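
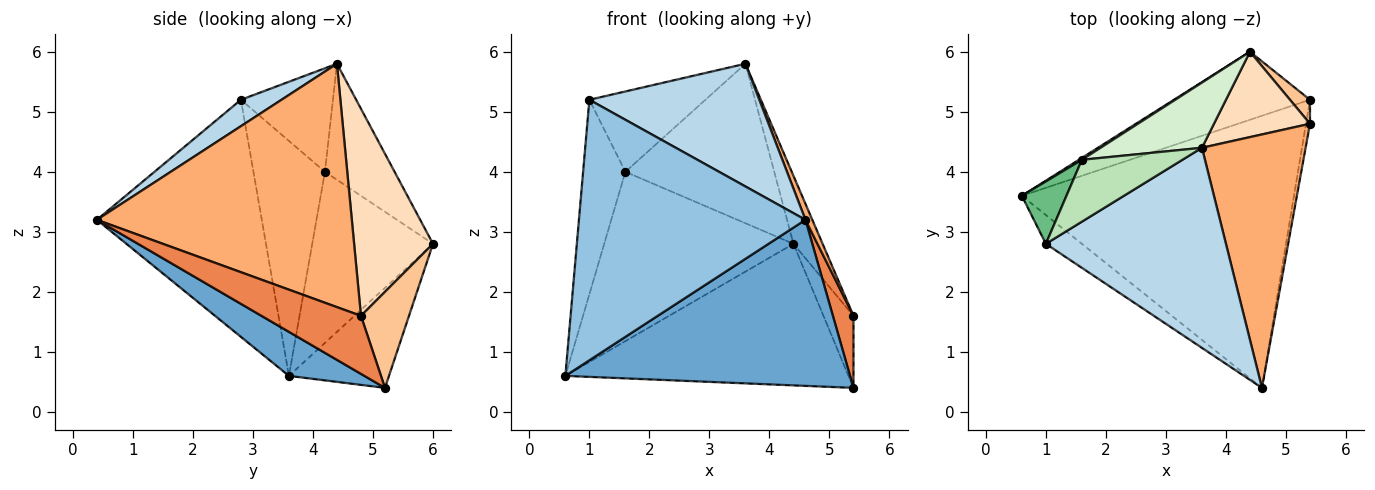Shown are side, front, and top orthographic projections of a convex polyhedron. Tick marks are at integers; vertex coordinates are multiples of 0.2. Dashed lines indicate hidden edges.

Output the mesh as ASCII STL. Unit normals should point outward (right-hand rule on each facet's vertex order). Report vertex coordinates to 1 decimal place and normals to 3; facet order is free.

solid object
 facet normal 0.137 -0.516 -0.846
  outer loop
   vertex 4.6 0.4 3.2
   vertex 0.6 3.6 0.6
   vertex 5.4 5.2 0.4
  endloop
 endfacet
 facet normal -0.586 -0.805 -0.089
  outer loop
   vertex 1.0 2.8 5.2
   vertex 0.6 3.6 0.6
   vertex 4.6 0.4 3.2
  endloop
 endfacet
 facet normal 0.124 -0.519 0.846
  outer loop
   vertex 1.0 2.8 5.2
   vertex 4.6 0.4 3.2
   vertex 3.6 4.4 5.8
  endloop
 endfacet
 facet normal -0.303 0.859 -0.413
  outer loop
   vertex 4.4 6.0 2.8
   vertex 5.4 5.2 0.4
   vertex 0.6 3.6 0.6
  endloop
 endfacet
 facet normal 0.977 -0.202 -0.067
  outer loop
   vertex 5.4 4.8 1.6
   vertex 4.6 0.4 3.2
   vertex 5.4 5.2 0.4
  endloop
 endfacet
 facet normal 0.920 -0.025 0.392
  outer loop
   vertex 5.4 4.8 1.6
   vertex 3.6 4.4 5.8
   vertex 4.6 0.4 3.2
  endloop
 endfacet
 facet normal 0.835 0.522 0.174
  outer loop
   vertex 5.4 4.8 1.6
   vertex 5.4 5.2 0.4
   vertex 4.4 6.0 2.8
  endloop
 endfacet
 facet normal 0.860 0.318 0.399
  outer loop
   vertex 5.4 4.8 1.6
   vertex 4.4 6.0 2.8
   vertex 3.6 4.4 5.8
  endloop
 endfacet
 facet normal -0.850 0.502 0.161
  outer loop
   vertex 1.6 4.2 4.0
   vertex 0.6 3.6 0.6
   vertex 1.0 2.8 5.2
  endloop
 endfacet
 facet normal -0.538 0.843 0.009
  outer loop
   vertex 1.6 4.2 4.0
   vertex 4.4 6.0 2.8
   vertex 0.6 3.6 0.6
  endloop
 endfacet
 facet normal -0.532 0.671 0.517
  outer loop
   vertex 1.6 4.2 4.0
   vertex 1.0 2.8 5.2
   vertex 3.6 4.4 5.8
  endloop
 endfacet
 facet normal -0.397 0.849 0.347
  outer loop
   vertex 1.6 4.2 4.0
   vertex 3.6 4.4 5.8
   vertex 4.4 6.0 2.8
  endloop
 endfacet
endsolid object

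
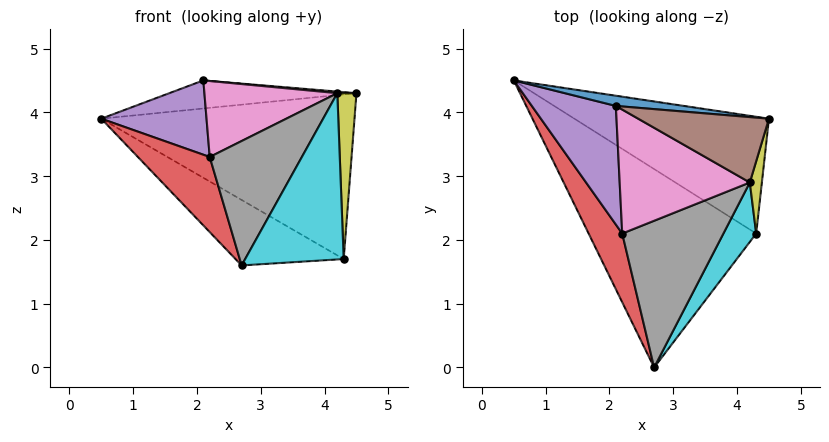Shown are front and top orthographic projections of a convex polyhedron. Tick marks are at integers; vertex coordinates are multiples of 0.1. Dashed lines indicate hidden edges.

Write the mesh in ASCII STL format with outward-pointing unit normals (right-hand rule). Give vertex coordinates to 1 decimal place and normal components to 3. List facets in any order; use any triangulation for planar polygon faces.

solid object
 facet normal 0.106 0.934 0.340
  outer loop
   vertex 2.1 4.1 4.5
   vertex 4.5 3.9 4.3
   vertex 0.5 4.5 3.9
  endloop
 endfacet
 facet normal 0.177 0.803 -0.569
  outer loop
   vertex 4.3 2.1 1.7
   vertex 0.5 4.5 3.9
   vertex 4.5 3.9 4.3
  endloop
 endfacet
 facet normal -0.332 0.296 -0.896
  outer loop
   vertex 4.3 2.1 1.7
   vertex 2.7 0.0 1.6
   vertex 0.5 4.5 3.9
  endloop
 endfacet
 facet normal -0.626 -0.575 0.526
  outer loop
   vertex 2.2 2.1 3.3
   vertex 0.5 4.5 3.9
   vertex 2.7 0.0 1.6
  endloop
 endfacet
 facet normal -0.411 -0.484 0.773
  outer loop
   vertex 2.2 2.1 3.3
   vertex 2.1 4.1 4.5
   vertex 0.5 4.5 3.9
  endloop
 endfacet
 facet normal 0.081 -0.024 0.996
  outer loop
   vertex 4.2 2.9 4.3
   vertex 4.5 3.9 4.3
   vertex 2.1 4.1 4.5
  endloop
 endfacet
 facet normal -0.212 -0.511 0.833
  outer loop
   vertex 4.2 2.9 4.3
   vertex 2.1 4.1 4.5
   vertex 2.2 2.1 3.3
  endloop
 endfacet
 facet normal -0.122 -0.642 0.757
  outer loop
   vertex 4.2 2.9 4.3
   vertex 2.2 2.1 3.3
   vertex 2.7 0.0 1.6
  endloop
 endfacet
 facet normal 0.950 -0.285 0.124
  outer loop
   vertex 4.2 2.9 4.3
   vertex 4.3 2.1 1.7
   vertex 4.5 3.9 4.3
  endloop
 endfacet
 facet normal 0.772 -0.598 0.214
  outer loop
   vertex 4.2 2.9 4.3
   vertex 2.7 0.0 1.6
   vertex 4.3 2.1 1.7
  endloop
 endfacet
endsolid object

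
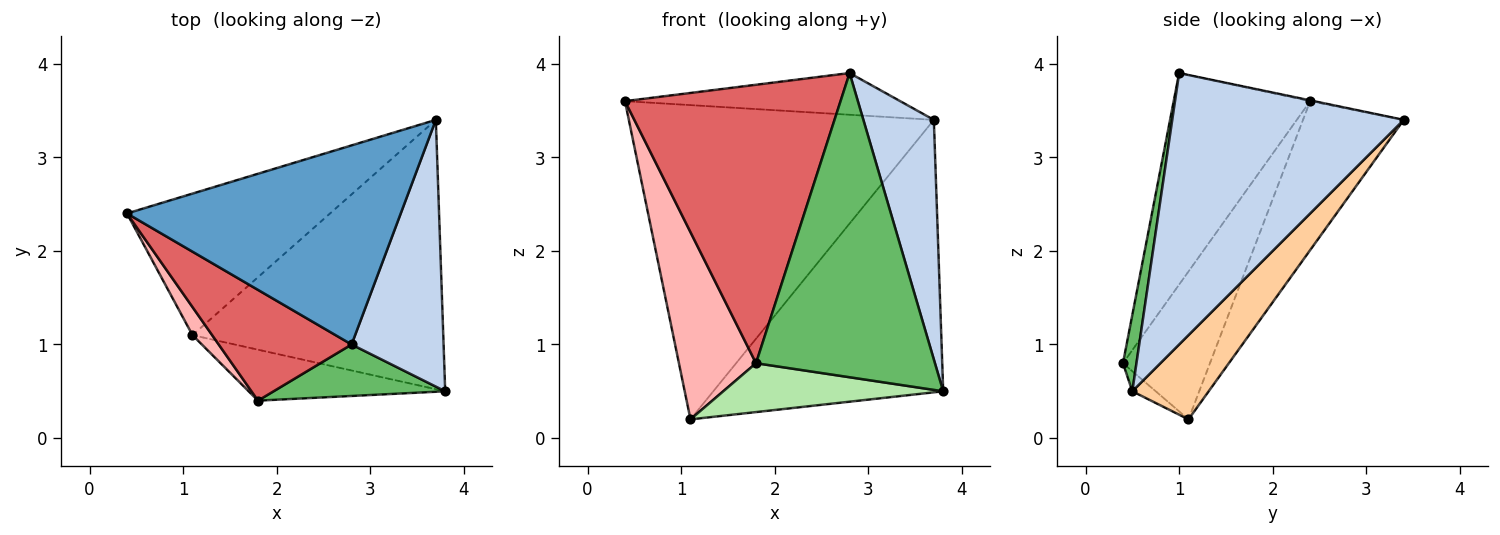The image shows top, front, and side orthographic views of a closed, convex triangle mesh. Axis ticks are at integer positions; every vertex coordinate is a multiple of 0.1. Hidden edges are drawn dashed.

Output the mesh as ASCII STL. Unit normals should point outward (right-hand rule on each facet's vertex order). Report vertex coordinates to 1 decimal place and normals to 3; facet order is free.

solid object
 facet normal -0.003 0.205 0.979
  outer loop
   vertex 2.8 1.0 3.9
   vertex 3.7 3.4 3.4
   vertex 0.4 2.4 3.6
  endloop
 endfacet
 facet normal 0.910 -0.277 0.308
  outer loop
   vertex 2.8 1.0 3.9
   vertex 3.8 0.5 0.5
   vertex 3.7 3.4 3.4
  endloop
 endfacet
 facet normal -0.288 0.873 -0.393
  outer loop
   vertex 1.1 1.1 0.2
   vertex 0.4 2.4 3.6
   vertex 3.7 3.4 3.4
  endloop
 endfacet
 facet normal 0.230 0.692 -0.684
  outer loop
   vertex 1.1 1.1 0.2
   vertex 3.7 3.4 3.4
   vertex 3.8 0.5 0.5
  endloop
 endfacet
 facet normal 0.074 -0.983 0.166
  outer loop
   vertex 1.8 0.4 0.8
   vertex 3.8 0.5 0.5
   vertex 2.8 1.0 3.9
  endloop
 endfacet
 facet normal -0.073 -0.690 -0.720
  outer loop
   vertex 1.8 0.4 0.8
   vertex 1.1 1.1 0.2
   vertex 3.8 0.5 0.5
  endloop
 endfacet
 facet normal -0.507 -0.801 0.319
  outer loop
   vertex 1.8 0.4 0.8
   vertex 2.8 1.0 3.9
   vertex 0.4 2.4 3.6
  endloop
 endfacet
 facet normal -0.745 -0.660 0.099
  outer loop
   vertex 1.8 0.4 0.8
   vertex 0.4 2.4 3.6
   vertex 1.1 1.1 0.2
  endloop
 endfacet
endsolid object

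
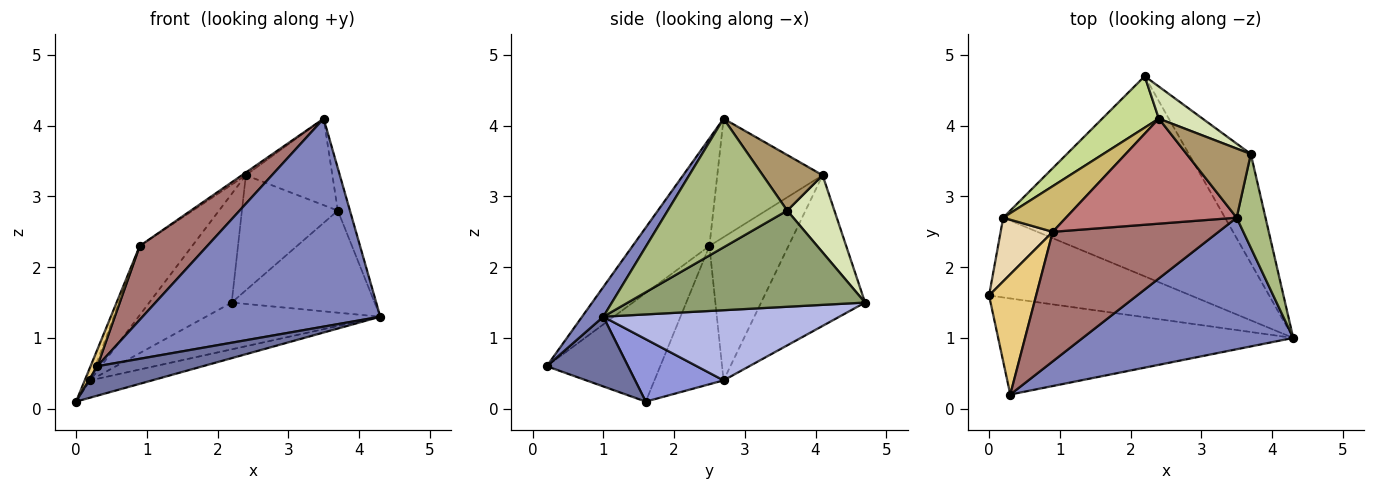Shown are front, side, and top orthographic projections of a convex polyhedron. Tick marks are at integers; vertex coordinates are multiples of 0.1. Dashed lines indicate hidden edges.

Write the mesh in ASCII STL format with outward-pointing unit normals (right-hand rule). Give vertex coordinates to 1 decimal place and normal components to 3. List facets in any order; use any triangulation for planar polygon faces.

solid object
 facet normal 0.220 -0.286 -0.933
  outer loop
   vertex 0.3 0.2 0.6
   vertex 0.0 1.6 0.1
   vertex 4.3 1.0 1.3
  endloop
 endfacet
 facet normal 0.075 -0.843 0.533
  outer loop
   vertex 0.3 0.2 0.6
   vertex 4.3 1.0 1.3
   vertex 3.5 2.7 4.1
  endloop
 endfacet
 facet normal 0.289 0.203 -0.936
  outer loop
   vertex 0.2 2.7 0.4
   vertex 4.3 1.0 1.3
   vertex 0.0 1.6 0.1
  endloop
 endfacet
 facet normal 0.294 0.217 -0.931
  outer loop
   vertex 0.2 2.7 0.4
   vertex 2.2 4.7 1.5
   vertex 4.3 1.0 1.3
  endloop
 endfacet
 facet normal 0.750 0.452 -0.483
  outer loop
   vertex 3.7 3.6 2.8
   vertex 4.3 1.0 1.3
   vertex 2.2 4.7 1.5
  endloop
 endfacet
 facet normal 0.971 0.099 0.218
  outer loop
   vertex 3.7 3.6 2.8
   vertex 3.5 2.7 4.1
   vertex 4.3 1.0 1.3
  endloop
 endfacet
 facet normal -0.752 0.596 0.282
  outer loop
   vertex 2.4 4.1 3.3
   vertex 2.2 4.7 1.5
   vertex 0.2 2.7 0.4
  endloop
 endfacet
 facet normal 0.428 0.871 0.243
  outer loop
   vertex 2.4 4.1 3.3
   vertex 3.7 3.6 2.8
   vertex 2.2 4.7 1.5
  endloop
 endfacet
 facet normal 0.476 0.687 0.549
  outer loop
   vertex 2.4 4.1 3.3
   vertex 3.5 2.7 4.1
   vertex 3.7 3.6 2.8
  endloop
 endfacet
 facet normal -0.783 0.519 0.343
  outer loop
   vertex 0.9 2.5 2.3
   vertex 2.4 4.1 3.3
   vertex 0.2 2.7 0.4
  endloop
 endfacet
 facet normal -0.916 -0.055 0.397
  outer loop
   vertex 0.9 2.5 2.3
   vertex 0.0 1.6 0.1
   vertex 0.3 0.2 0.6
  endloop
 endfacet
 facet normal -0.933 0.074 0.352
  outer loop
   vertex 0.9 2.5 2.3
   vertex 0.2 2.7 0.4
   vertex 0.0 1.6 0.1
  endloop
 endfacet
 facet normal -0.491 -0.431 0.757
  outer loop
   vertex 0.9 2.5 2.3
   vertex 0.3 0.2 0.6
   vertex 3.5 2.7 4.1
  endloop
 endfacet
 facet normal -0.570 0.021 0.821
  outer loop
   vertex 0.9 2.5 2.3
   vertex 3.5 2.7 4.1
   vertex 2.4 4.1 3.3
  endloop
 endfacet
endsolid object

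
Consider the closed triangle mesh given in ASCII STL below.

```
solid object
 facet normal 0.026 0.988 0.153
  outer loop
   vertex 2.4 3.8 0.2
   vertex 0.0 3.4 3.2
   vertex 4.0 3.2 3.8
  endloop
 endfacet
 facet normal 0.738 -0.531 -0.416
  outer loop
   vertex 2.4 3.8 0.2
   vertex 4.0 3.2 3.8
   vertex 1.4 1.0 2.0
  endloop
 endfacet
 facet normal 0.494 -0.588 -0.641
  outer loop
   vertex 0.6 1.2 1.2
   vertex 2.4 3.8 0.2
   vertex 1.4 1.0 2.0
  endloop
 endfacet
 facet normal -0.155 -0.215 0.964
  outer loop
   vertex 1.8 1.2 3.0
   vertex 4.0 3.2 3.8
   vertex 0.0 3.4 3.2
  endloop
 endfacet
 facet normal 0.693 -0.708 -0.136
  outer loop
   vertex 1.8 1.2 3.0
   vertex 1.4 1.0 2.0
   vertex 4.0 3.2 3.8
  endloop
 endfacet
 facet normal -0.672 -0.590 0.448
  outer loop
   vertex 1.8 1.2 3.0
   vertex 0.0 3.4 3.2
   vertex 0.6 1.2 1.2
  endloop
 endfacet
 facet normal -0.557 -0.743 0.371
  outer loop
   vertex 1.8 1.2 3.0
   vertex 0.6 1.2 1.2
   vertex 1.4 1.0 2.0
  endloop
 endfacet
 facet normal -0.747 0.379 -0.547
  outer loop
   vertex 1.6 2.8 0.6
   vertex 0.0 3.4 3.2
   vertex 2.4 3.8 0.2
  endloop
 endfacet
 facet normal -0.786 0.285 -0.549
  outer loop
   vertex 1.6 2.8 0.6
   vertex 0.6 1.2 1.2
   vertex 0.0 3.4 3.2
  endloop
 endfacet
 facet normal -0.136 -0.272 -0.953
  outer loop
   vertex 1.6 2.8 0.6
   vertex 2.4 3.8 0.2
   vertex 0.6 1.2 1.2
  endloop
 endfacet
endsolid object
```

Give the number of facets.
10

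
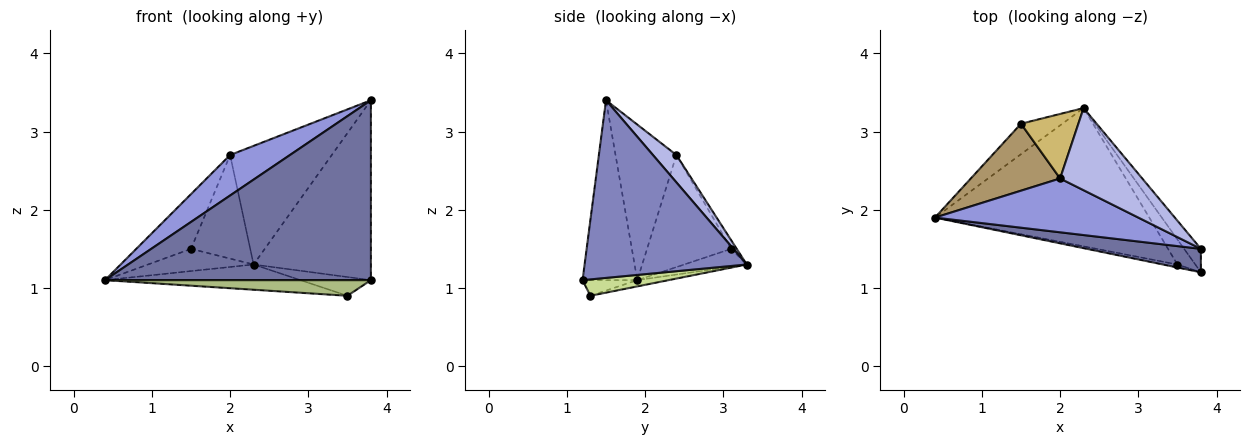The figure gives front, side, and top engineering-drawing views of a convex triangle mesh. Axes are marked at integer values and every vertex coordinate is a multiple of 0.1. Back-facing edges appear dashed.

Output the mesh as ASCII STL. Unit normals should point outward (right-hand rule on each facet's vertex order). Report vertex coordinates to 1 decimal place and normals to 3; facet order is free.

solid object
 facet normal -0.200 -0.972 0.127
  outer loop
   vertex 3.8 1.2 1.1
   vertex 3.8 1.5 3.4
   vertex 0.4 1.9 1.1
  endloop
 endfacet
 facet normal 0.808 0.584 -0.076
  outer loop
   vertex 3.8 1.2 1.1
   vertex 2.3 3.3 1.3
   vertex 3.8 1.5 3.4
  endloop
 endfacet
 facet normal -0.522 -0.513 0.682
  outer loop
   vertex 2.0 2.4 2.7
   vertex 0.4 1.9 1.1
   vertex 3.8 1.5 3.4
  endloop
 endfacet
 facet normal 0.186 0.808 0.559
  outer loop
   vertex 2.0 2.4 2.7
   vertex 3.8 1.5 3.4
   vertex 2.3 3.3 1.3
  endloop
 endfacet
 facet normal -0.029 0.179 -0.983
  outer loop
   vertex 3.5 1.3 0.9
   vertex 0.4 1.9 1.1
   vertex 2.3 3.3 1.3
  endloop
 endfacet
 facet normal -0.198 -0.963 -0.184
  outer loop
   vertex 3.5 1.3 0.9
   vertex 3.8 1.2 1.1
   vertex 0.4 1.9 1.1
  endloop
 endfacet
 facet normal 0.591 0.484 -0.645
  outer loop
   vertex 3.5 1.3 0.9
   vertex 2.3 3.3 1.3
   vertex 3.8 1.2 1.1
  endloop
 endfacet
 facet normal -0.330 0.556 -0.763
  outer loop
   vertex 1.5 3.1 1.5
   vertex 2.3 3.3 1.3
   vertex 0.4 1.9 1.1
  endloop
 endfacet
 facet normal -0.697 0.454 0.555
  outer loop
   vertex 1.5 3.1 1.5
   vertex 0.4 1.9 1.1
   vertex 2.0 2.4 2.7
  endloop
 endfacet
 facet normal -0.080 0.846 0.527
  outer loop
   vertex 1.5 3.1 1.5
   vertex 2.0 2.4 2.7
   vertex 2.3 3.3 1.3
  endloop
 endfacet
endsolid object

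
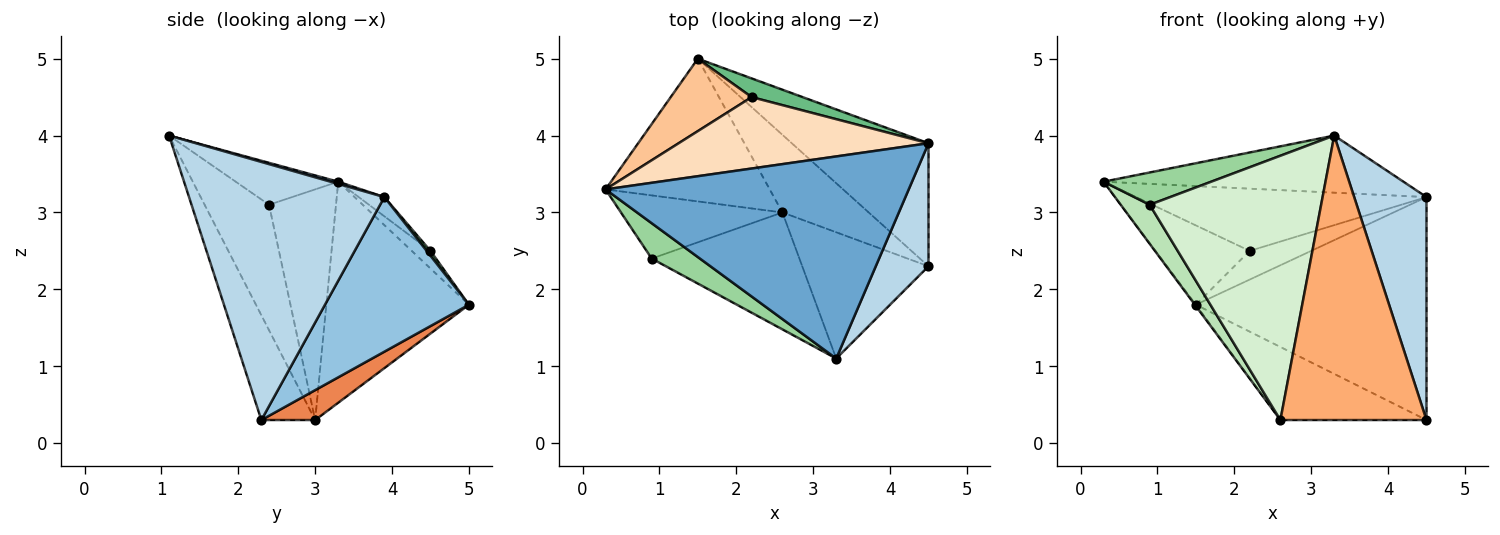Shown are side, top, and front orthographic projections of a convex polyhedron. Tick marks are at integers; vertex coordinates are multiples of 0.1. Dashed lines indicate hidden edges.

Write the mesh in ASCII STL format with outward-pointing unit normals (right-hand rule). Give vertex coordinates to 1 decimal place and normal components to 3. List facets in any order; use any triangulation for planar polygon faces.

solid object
 facet normal 0.007 0.272 0.962
  outer loop
   vertex 4.5 3.9 3.2
   vertex 0.3 3.3 3.4
   vertex 3.3 1.1 4.0
  endloop
 endfacet
 facet normal 0.480 0.768 -0.424
  outer loop
   vertex 4.5 3.9 3.2
   vertex 4.5 2.3 0.3
   vertex 1.5 5.0 1.8
  endloop
 endfacet
 facet normal 0.921 -0.341 0.188
  outer loop
   vertex 4.5 3.9 3.2
   vertex 3.3 1.1 4.0
   vertex 4.5 2.3 0.3
  endloop
 endfacet
 facet normal -0.803 0.006 -0.596
  outer loop
   vertex 2.6 3.0 0.3
   vertex 0.3 3.3 3.4
   vertex 1.5 5.0 1.8
  endloop
 endfacet
 facet normal 0.245 0.664 -0.706
  outer loop
   vertex 2.6 3.0 0.3
   vertex 1.5 5.0 1.8
   vertex 4.5 2.3 0.3
  endloop
 endfacet
 facet normal -0.319 -0.866 -0.384
  outer loop
   vertex 2.6 3.0 0.3
   vertex 4.5 2.3 0.3
   vertex 3.3 1.1 4.0
  endloop
 endfacet
 facet normal -0.145 0.731 0.667
  outer loop
   vertex 2.2 4.5 2.5
   vertex 1.5 5.0 1.8
   vertex 0.3 3.3 3.4
  endloop
 endfacet
 facet normal -0.058 0.656 0.753
  outer loop
   vertex 2.2 4.5 2.5
   vertex 0.3 3.3 3.4
   vertex 4.5 3.9 3.2
  endloop
 endfacet
 facet normal 0.052 0.837 0.545
  outer loop
   vertex 2.2 4.5 2.5
   vertex 4.5 3.9 3.2
   vertex 1.5 5.0 1.8
  endloop
 endfacet
 facet normal -0.540 -0.567 0.621
  outer loop
   vertex 0.9 2.4 3.1
   vertex 3.3 1.1 4.0
   vertex 0.3 3.3 3.4
  endloop
 endfacet
 facet normal -0.772 -0.335 -0.540
  outer loop
   vertex 0.9 2.4 3.1
   vertex 0.3 3.3 3.4
   vertex 2.6 3.0 0.3
  endloop
 endfacet
 facet normal -0.325 -0.865 -0.383
  outer loop
   vertex 0.9 2.4 3.1
   vertex 2.6 3.0 0.3
   vertex 3.3 1.1 4.0
  endloop
 endfacet
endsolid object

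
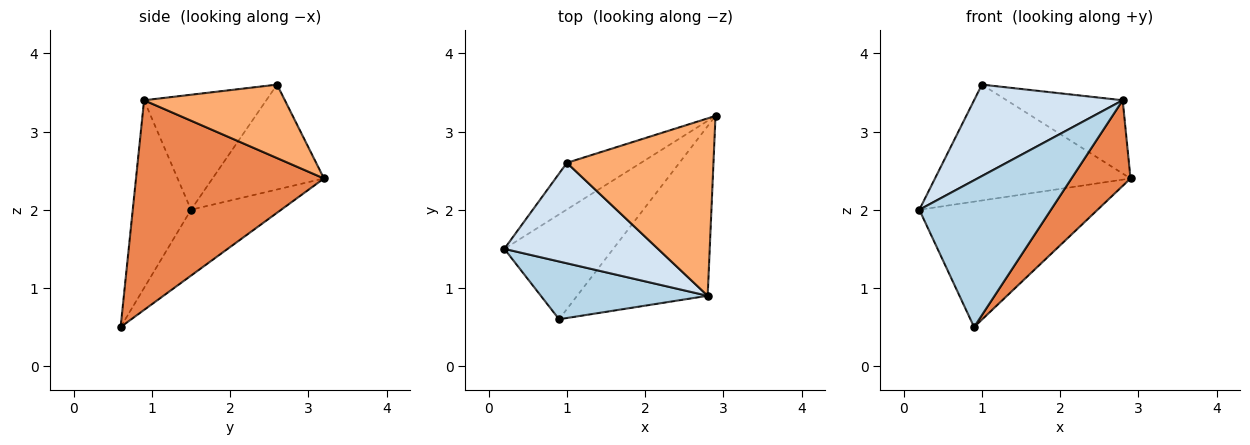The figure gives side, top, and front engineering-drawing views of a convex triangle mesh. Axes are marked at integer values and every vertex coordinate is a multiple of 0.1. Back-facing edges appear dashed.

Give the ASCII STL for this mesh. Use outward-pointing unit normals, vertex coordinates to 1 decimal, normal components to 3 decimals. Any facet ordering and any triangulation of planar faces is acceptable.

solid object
 facet normal -0.362 0.715 -0.598
  outer loop
   vertex 0.9 0.6 0.5
   vertex 0.2 1.5 2.0
   vertex 2.9 3.2 2.4
  endloop
 endfacet
 facet normal -0.467 0.820 -0.330
  outer loop
   vertex 1.0 2.6 3.6
   vertex 2.9 3.2 2.4
   vertex 0.2 1.5 2.0
  endloop
 endfacet
 facet normal -0.381 -0.860 0.339
  outer loop
   vertex 2.8 0.9 3.4
   vertex 0.2 1.5 2.0
   vertex 0.9 0.6 0.5
  endloop
 endfacet
 facet normal -0.484 -0.589 0.647
  outer loop
   vertex 2.8 0.9 3.4
   vertex 1.0 2.6 3.6
   vertex 0.2 1.5 2.0
  endloop
 endfacet
 facet normal 0.820 -0.258 -0.511
  outer loop
   vertex 2.8 0.9 3.4
   vertex 0.9 0.6 0.5
   vertex 2.9 3.2 2.4
  endloop
 endfacet
 facet normal 0.420 0.346 0.839
  outer loop
   vertex 2.8 0.9 3.4
   vertex 2.9 3.2 2.4
   vertex 1.0 2.6 3.6
  endloop
 endfacet
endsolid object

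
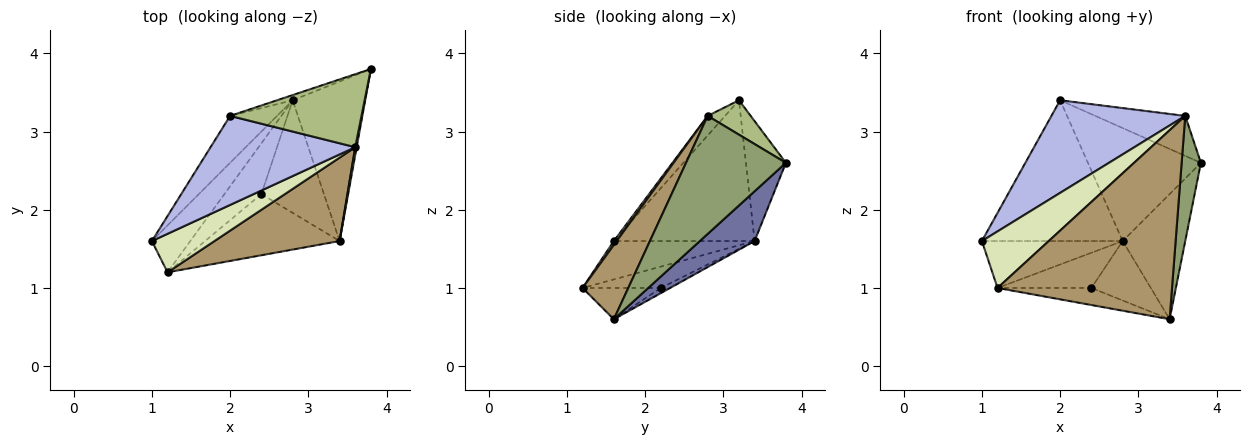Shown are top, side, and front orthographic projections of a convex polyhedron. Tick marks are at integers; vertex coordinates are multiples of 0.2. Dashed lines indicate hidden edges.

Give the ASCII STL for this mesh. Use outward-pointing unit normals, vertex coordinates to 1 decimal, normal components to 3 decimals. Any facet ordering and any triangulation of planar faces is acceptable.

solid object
 facet normal 0.475 0.543 -0.692
  outer loop
   vertex 2.8 3.4 1.6
   vertex 3.8 3.8 2.6
   vertex 3.4 1.6 0.6
  endloop
 endfacet
 facet normal -0.688 0.688 -0.229
  outer loop
   vertex 2.8 3.4 1.6
   vertex 1.0 1.6 1.6
   vertex 2.0 3.2 3.4
  endloop
 endfacet
 facet normal -0.333 0.942 -0.043
  outer loop
   vertex 2.8 3.4 1.6
   vertex 2.0 3.2 3.4
   vertex 3.8 3.8 2.6
  endloop
 endfacet
 facet normal -0.093 -0.718 0.690
  outer loop
   vertex 3.6 2.8 3.2
   vertex 2.0 3.2 3.4
   vertex 1.0 1.6 1.6
  endloop
 endfacet
 facet normal 0.982 -0.189 0.012
  outer loop
   vertex 3.6 2.8 3.2
   vertex 3.4 1.6 0.6
   vertex 3.8 3.8 2.6
  endloop
 endfacet
 facet normal 0.224 0.468 0.855
  outer loop
   vertex 3.6 2.8 3.2
   vertex 3.8 3.8 2.6
   vertex 2.0 3.2 3.4
  endloop
 endfacet
 facet normal -0.577 0.577 -0.577
  outer loop
   vertex 1.2 1.2 1.0
   vertex 1.0 1.6 1.6
   vertex 2.8 3.4 1.6
  endloop
 endfacet
 facet normal 0.035 -0.826 0.562
  outer loop
   vertex 1.2 1.2 1.0
   vertex 3.6 2.8 3.2
   vertex 1.0 1.6 1.6
  endloop
 endfacet
 facet normal 0.233 -0.890 0.393
  outer loop
   vertex 1.2 1.2 1.0
   vertex 3.4 1.6 0.6
   vertex 3.6 2.8 3.2
  endloop
 endfacet
 facet normal -0.073 0.465 -0.882
  outer loop
   vertex 2.4 2.2 1.0
   vertex 2.8 3.4 1.6
   vertex 3.4 1.6 0.6
  endloop
 endfacet
 facet normal -0.219 0.262 -0.940
  outer loop
   vertex 2.4 2.2 1.0
   vertex 3.4 1.6 0.6
   vertex 1.2 1.2 1.0
  endloop
 endfacet
 facet normal -0.429 0.514 -0.743
  outer loop
   vertex 2.4 2.2 1.0
   vertex 1.2 1.2 1.0
   vertex 2.8 3.4 1.6
  endloop
 endfacet
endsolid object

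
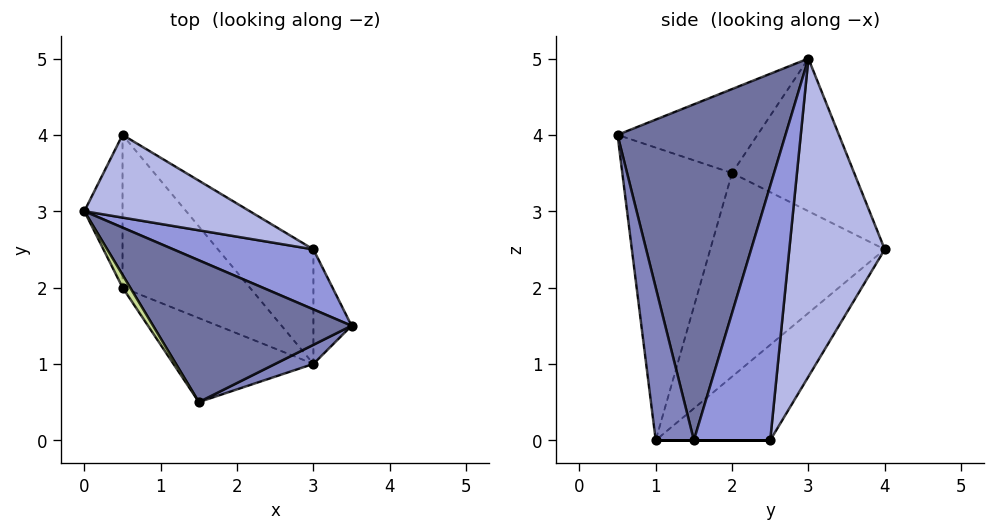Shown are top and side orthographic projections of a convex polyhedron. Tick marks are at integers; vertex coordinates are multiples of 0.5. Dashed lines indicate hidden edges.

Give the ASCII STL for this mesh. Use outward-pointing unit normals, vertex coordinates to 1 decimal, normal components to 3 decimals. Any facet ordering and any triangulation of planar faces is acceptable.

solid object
 facet normal 0.822 0.299 0.485
  outer loop
   vertex 1.5 0.5 4.0
   vertex 3.5 1.5 0.0
   vertex 0.0 3.0 5.0
  endloop
 endfacet
 facet normal 0.696 -0.696 0.174
  outer loop
   vertex 3.0 1.0 0.0
   vertex 3.5 1.5 0.0
   vertex 1.5 0.5 4.0
  endloop
 endfacet
 facet normal 0.803 0.401 0.441
  outer loop
   vertex 3.0 2.5 0.0
   vertex 0.0 3.0 5.0
   vertex 3.5 1.5 0.0
  endloop
 endfacet
 facet normal 0.723 0.579 0.376
  outer loop
   vertex 3.0 2.5 0.0
   vertex 0.5 4.0 2.5
   vertex 0.0 3.0 5.0
  endloop
 endfacet
 facet normal 0.000 0.000 -1.000
  outer loop
   vertex 3.0 2.5 0.0
   vertex 3.5 1.5 0.0
   vertex 3.0 1.0 0.0
  endloop
 endfacet
 facet normal -0.707 0.000 -0.707
  outer loop
   vertex 3.0 2.5 0.0
   vertex 3.0 1.0 0.0
   vertex 0.5 4.0 2.5
  endloop
 endfacet
 facet normal -0.841 -0.535 0.076
  outer loop
   vertex 0.5 2.0 3.5
   vertex 1.5 0.5 4.0
   vertex 0.0 3.0 5.0
  endloop
 endfacet
 facet normal -0.963 -0.120 -0.241
  outer loop
   vertex 0.5 2.0 3.5
   vertex 0.0 3.0 5.0
   vertex 0.5 4.0 2.5
  endloop
 endfacet
 facet normal -0.723 -0.598 -0.346
  outer loop
   vertex 0.5 2.0 3.5
   vertex 3.0 1.0 0.0
   vertex 1.5 0.5 4.0
  endloop
 endfacet
 facet normal -0.820 -0.256 -0.512
  outer loop
   vertex 0.5 2.0 3.5
   vertex 0.5 4.0 2.5
   vertex 3.0 1.0 0.0
  endloop
 endfacet
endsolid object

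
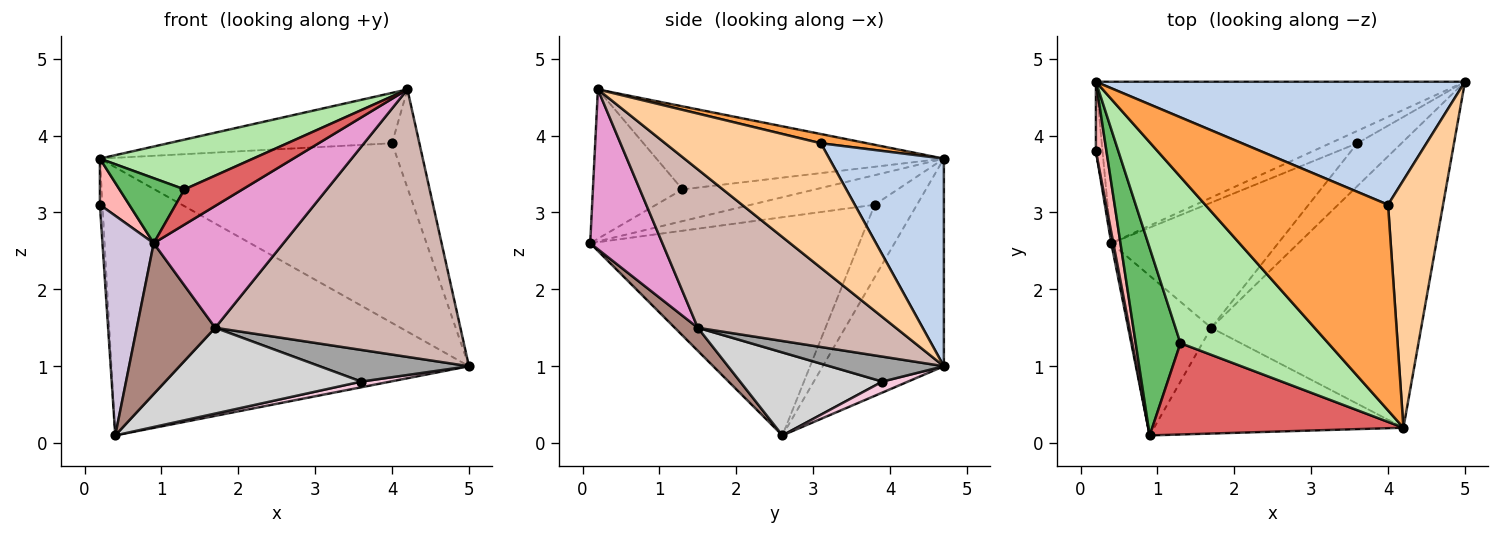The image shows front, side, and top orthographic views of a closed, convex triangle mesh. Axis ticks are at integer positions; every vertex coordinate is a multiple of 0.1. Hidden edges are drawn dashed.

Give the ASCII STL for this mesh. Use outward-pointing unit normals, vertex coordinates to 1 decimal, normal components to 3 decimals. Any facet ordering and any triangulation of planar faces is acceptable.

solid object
 facet normal -0.279 0.823 -0.495
  outer loop
   vertex 0.4 2.6 0.1
   vertex 0.2 4.7 3.7
   vertex 5.0 4.7 1.0
  endloop
 endfacet
 facet normal 0.303 0.786 0.538
  outer loop
   vertex 4.0 3.1 3.9
   vertex 5.0 4.7 1.0
   vertex 0.2 4.7 3.7
  endloop
 endfacet
 facet normal 0.049 0.238 0.970
  outer loop
   vertex 4.0 3.1 3.9
   vertex 0.2 4.7 3.7
   vertex 4.2 0.2 4.6
  endloop
 endfacet
 facet normal 0.903 0.159 0.399
  outer loop
   vertex 4.0 3.1 3.9
   vertex 4.2 0.2 4.6
   vertex 5.0 4.7 1.0
  endloop
 endfacet
 facet normal -0.556 -0.272 0.785
  outer loop
   vertex 1.3 1.3 3.3
   vertex 0.2 4.7 3.7
   vertex 0.9 0.1 2.6
  endloop
 endfacet
 facet normal -0.474 -0.253 0.844
  outer loop
   vertex 1.3 1.3 3.3
   vertex 4.2 0.2 4.6
   vertex 0.2 4.7 3.7
  endloop
 endfacet
 facet normal -0.485 -0.314 0.816
  outer loop
   vertex 1.3 1.3 3.3
   vertex 0.9 0.1 2.6
   vertex 4.2 0.2 4.6
  endloop
 endfacet
 facet normal -0.919 -0.218 0.327
  outer loop
   vertex 0.2 3.8 3.1
   vertex 0.9 0.1 2.6
   vertex 0.2 4.7 3.7
  endloop
 endfacet
 facet normal -0.994 0.060 -0.090
  outer loop
   vertex 0.2 3.8 3.1
   vertex 0.2 4.7 3.7
   vertex 0.4 2.6 0.1
  endloop
 endfacet
 facet normal -0.982 -0.187 0.009
  outer loop
   vertex 0.2 3.8 3.1
   vertex 0.4 2.6 0.1
   vertex 0.9 0.1 2.6
  endloop
 endfacet
 facet normal 0.198 -0.673 -0.713
  outer loop
   vertex 1.7 1.5 1.5
   vertex 0.9 0.1 2.6
   vertex 0.4 2.6 0.1
  endloop
 endfacet
 facet normal 0.483 -0.598 -0.640
  outer loop
   vertex 1.7 1.5 1.5
   vertex 5.0 4.7 1.0
   vertex 4.2 0.2 4.6
  endloop
 endfacet
 facet normal 0.387 -0.696 -0.604
  outer loop
   vertex 1.7 1.5 1.5
   vertex 4.2 0.2 4.6
   vertex 0.9 0.1 2.6
  endloop
 endfacet
 facet normal 0.346 -0.392 -0.853
  outer loop
   vertex 3.6 3.9 0.8
   vertex 0.4 2.6 0.1
   vertex 5.0 4.7 1.0
  endloop
 endfacet
 facet normal 0.414 -0.541 -0.732
  outer loop
   vertex 3.6 3.9 0.8
   vertex 5.0 4.7 1.0
   vertex 1.7 1.5 1.5
  endloop
 endfacet
 facet normal 0.379 -0.523 -0.763
  outer loop
   vertex 3.6 3.9 0.8
   vertex 1.7 1.5 1.5
   vertex 0.4 2.6 0.1
  endloop
 endfacet
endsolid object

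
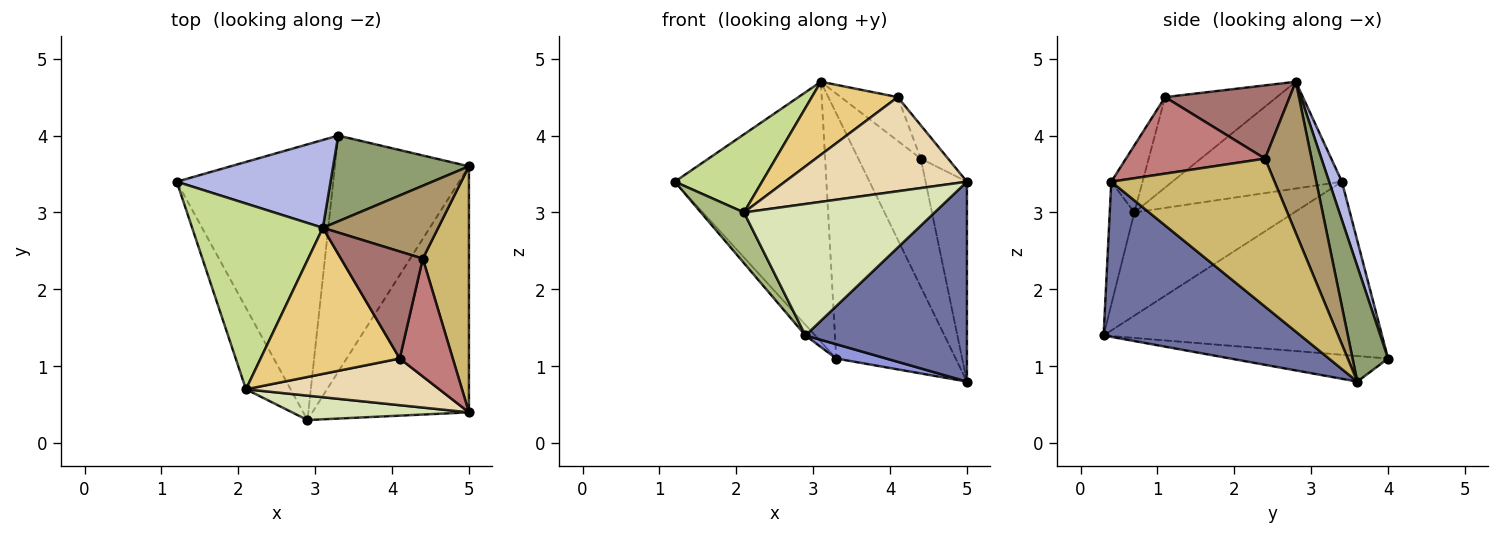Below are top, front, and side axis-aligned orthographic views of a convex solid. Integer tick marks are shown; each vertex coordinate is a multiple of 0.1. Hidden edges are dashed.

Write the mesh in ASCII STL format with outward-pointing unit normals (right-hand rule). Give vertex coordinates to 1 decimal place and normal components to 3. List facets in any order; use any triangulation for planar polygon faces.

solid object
 facet normal 0.610 -0.500 -0.615
  outer loop
   vertex 5.0 0.4 3.4
   vertex 2.9 0.3 1.4
   vertex 5.0 3.6 0.8
  endloop
 endfacet
 facet normal -0.742 0.026 -0.670
  outer loop
   vertex 3.3 4.0 1.1
   vertex 2.9 0.3 1.4
   vertex 1.2 3.4 3.4
  endloop
 endfacet
 facet normal -0.187 -0.059 -0.981
  outer loop
   vertex 3.3 4.0 1.1
   vertex 5.0 3.6 0.8
   vertex 2.9 0.3 1.4
  endloop
 endfacet
 facet normal 0.080 0.944 0.319
  outer loop
   vertex 3.3 4.0 1.1
   vertex 1.2 3.4 3.4
   vertex 3.1 2.8 4.7
  endloop
 endfacet
 facet normal 0.270 0.909 0.318
  outer loop
   vertex 3.3 4.0 1.1
   vertex 3.1 2.8 4.7
   vertex 5.0 3.6 0.8
  endloop
 endfacet
 facet normal -0.891 -0.240 -0.386
  outer loop
   vertex 2.1 0.7 3.0
   vertex 1.2 3.4 3.4
   vertex 2.9 0.3 1.4
  endloop
 endfacet
 facet normal -0.602 -0.310 0.736
  outer loop
   vertex 2.1 0.7 3.0
   vertex 3.1 2.8 4.7
   vertex 1.2 3.4 3.4
  endloop
 endfacet
 facet normal -0.126 -0.975 0.181
  outer loop
   vertex 2.1 0.7 3.0
   vertex 2.9 0.3 1.4
   vertex 5.0 0.4 3.4
  endloop
 endfacet
 facet normal 0.543 0.730 0.414
  outer loop
   vertex 4.4 2.4 3.7
   vertex 5.0 3.6 0.8
   vertex 3.1 2.8 4.7
  endloop
 endfacet
 facet normal 0.928 0.235 0.289
  outer loop
   vertex 4.4 2.4 3.7
   vertex 5.0 0.4 3.4
   vertex 5.0 3.6 0.8
  endloop
 endfacet
 facet normal -0.503 -0.387 0.773
  outer loop
   vertex 4.1 1.1 4.5
   vertex 3.1 2.8 4.7
   vertex 2.1 0.7 3.0
  endloop
 endfacet
 facet normal -0.152 -0.886 0.439
  outer loop
   vertex 4.1 1.1 4.5
   vertex 2.1 0.7 3.0
   vertex 5.0 0.4 3.4
  endloop
 endfacet
 facet normal 0.638 0.291 0.713
  outer loop
   vertex 4.1 1.1 4.5
   vertex 4.4 2.4 3.7
   vertex 3.1 2.8 4.7
  endloop
 endfacet
 facet normal 0.811 0.159 0.563
  outer loop
   vertex 4.1 1.1 4.5
   vertex 5.0 0.4 3.4
   vertex 4.4 2.4 3.7
  endloop
 endfacet
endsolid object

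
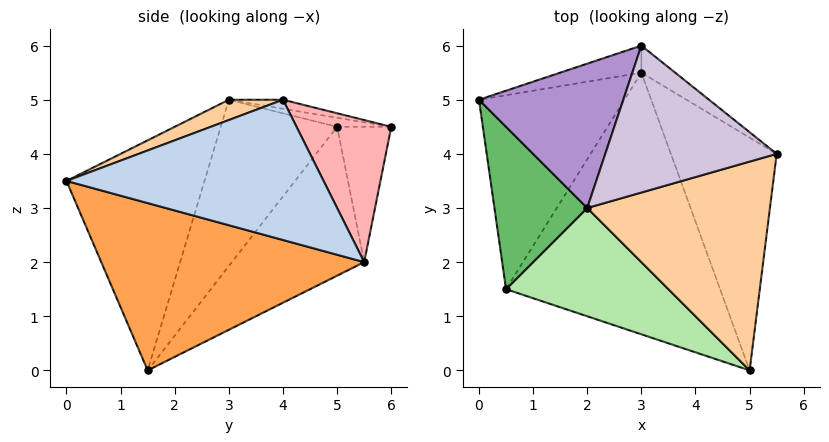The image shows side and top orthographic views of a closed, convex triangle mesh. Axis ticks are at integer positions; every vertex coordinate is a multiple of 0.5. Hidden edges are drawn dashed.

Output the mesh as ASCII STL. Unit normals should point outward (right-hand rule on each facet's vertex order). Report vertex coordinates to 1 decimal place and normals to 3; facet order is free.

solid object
 facet normal -0.559 0.623 -0.547
  outer loop
   vertex 3.0 5.5 2.0
   vertex 0.5 1.5 0.0
   vertex 0.0 5.0 4.5
  endloop
 endfacet
 facet normal 0.792 0.125 -0.598
  outer loop
   vertex 3.0 5.5 2.0
   vertex 5.5 4.0 5.0
   vertex 5.0 0.0 3.5
  endloop
 endfacet
 facet normal 0.616 0.009 -0.788
  outer loop
   vertex 3.0 5.5 2.0
   vertex 5.0 0.0 3.5
   vertex 0.5 1.5 0.0
  endloop
 endfacet
 facet normal 0.103 -0.361 0.927
  outer loop
   vertex 2.0 3.0 5.0
   vertex 5.0 0.0 3.5
   vertex 5.5 4.0 5.0
  endloop
 endfacet
 facet normal -0.698 -0.601 0.390
  outer loop
   vertex 2.0 3.0 5.0
   vertex 0.0 5.0 4.5
   vertex 0.5 1.5 0.0
  endloop
 endfacet
 facet normal -0.548 -0.742 0.387
  outer loop
   vertex 2.0 3.0 5.0
   vertex 0.5 1.5 0.0
   vertex 5.0 0.0 3.5
  endloop
 endfacet
 facet normal -0.311 0.932 -0.186
  outer loop
   vertex 3.0 6.0 4.5
   vertex 3.0 5.5 2.0
   vertex 0.0 5.0 4.5
  endloop
 endfacet
 facet normal 0.636 0.757 -0.151
  outer loop
   vertex 3.0 6.0 4.5
   vertex 5.5 4.0 5.0
   vertex 3.0 5.5 2.0
  endloop
 endfacet
 facet normal -0.061 0.184 0.981
  outer loop
   vertex 3.0 6.0 4.5
   vertex 0.0 5.0 4.5
   vertex 2.0 3.0 5.0
  endloop
 endfacet
 facet normal -0.052 0.181 0.982
  outer loop
   vertex 3.0 6.0 4.5
   vertex 2.0 3.0 5.0
   vertex 5.5 4.0 5.0
  endloop
 endfacet
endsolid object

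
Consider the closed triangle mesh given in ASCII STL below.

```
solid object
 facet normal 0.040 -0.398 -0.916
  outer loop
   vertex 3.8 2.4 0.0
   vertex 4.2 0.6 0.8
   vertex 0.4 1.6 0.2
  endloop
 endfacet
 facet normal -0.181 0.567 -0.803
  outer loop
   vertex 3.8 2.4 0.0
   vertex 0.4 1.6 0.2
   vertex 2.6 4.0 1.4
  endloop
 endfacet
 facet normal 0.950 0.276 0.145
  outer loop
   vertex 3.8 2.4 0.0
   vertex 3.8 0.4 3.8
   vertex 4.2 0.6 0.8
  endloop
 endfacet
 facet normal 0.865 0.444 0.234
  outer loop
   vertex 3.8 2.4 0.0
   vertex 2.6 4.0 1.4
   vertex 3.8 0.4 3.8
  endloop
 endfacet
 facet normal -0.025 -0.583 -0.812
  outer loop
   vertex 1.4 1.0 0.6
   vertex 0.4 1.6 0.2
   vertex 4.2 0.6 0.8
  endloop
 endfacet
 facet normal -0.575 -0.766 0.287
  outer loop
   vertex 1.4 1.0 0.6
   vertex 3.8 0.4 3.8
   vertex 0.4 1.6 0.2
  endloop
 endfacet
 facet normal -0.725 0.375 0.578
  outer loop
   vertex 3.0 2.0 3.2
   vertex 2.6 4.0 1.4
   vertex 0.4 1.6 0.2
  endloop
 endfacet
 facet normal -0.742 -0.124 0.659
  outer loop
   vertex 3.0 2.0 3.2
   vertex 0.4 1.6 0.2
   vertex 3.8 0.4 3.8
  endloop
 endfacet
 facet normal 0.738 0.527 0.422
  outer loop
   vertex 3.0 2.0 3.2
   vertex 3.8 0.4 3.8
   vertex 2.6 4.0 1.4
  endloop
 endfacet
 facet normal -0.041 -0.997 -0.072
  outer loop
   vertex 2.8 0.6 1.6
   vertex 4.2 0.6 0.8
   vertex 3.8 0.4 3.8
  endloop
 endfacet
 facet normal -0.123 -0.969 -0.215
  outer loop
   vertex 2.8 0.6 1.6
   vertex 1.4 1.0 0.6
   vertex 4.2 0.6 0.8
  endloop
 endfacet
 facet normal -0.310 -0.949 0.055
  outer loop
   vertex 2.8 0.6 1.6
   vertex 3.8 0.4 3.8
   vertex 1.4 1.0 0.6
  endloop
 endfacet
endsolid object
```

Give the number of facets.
12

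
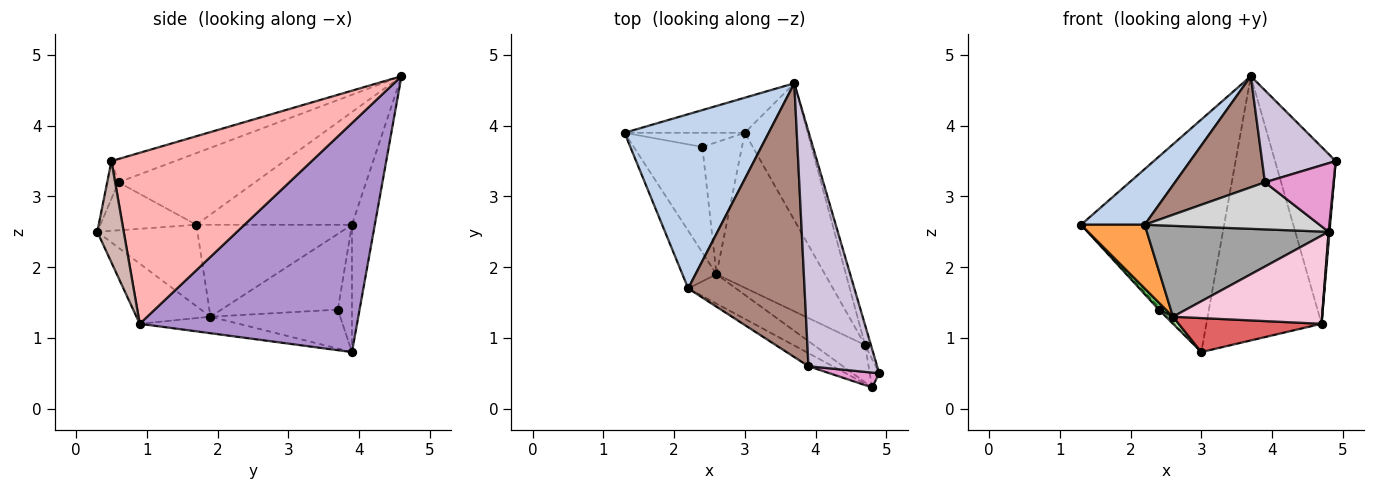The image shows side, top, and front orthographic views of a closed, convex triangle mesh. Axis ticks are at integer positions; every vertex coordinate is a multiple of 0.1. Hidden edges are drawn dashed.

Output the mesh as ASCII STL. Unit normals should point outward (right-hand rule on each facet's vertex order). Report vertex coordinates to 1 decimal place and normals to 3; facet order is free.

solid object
 facet normal -0.156 0.977 -0.147
  outer loop
   vertex 3.0 3.9 0.8
   vertex 1.3 3.9 2.6
   vertex 3.7 4.6 4.7
  endloop
 endfacet
 facet normal -0.597 -0.244 0.764
  outer loop
   vertex 2.2 1.7 2.6
   vertex 3.7 4.6 4.7
   vertex 1.3 3.9 2.6
  endloop
 endfacet
 facet normal -0.875 -0.358 -0.324
  outer loop
   vertex 2.2 1.7 2.6
   vertex 1.3 3.9 2.6
   vertex 2.6 1.9 1.3
  endloop
 endfacet
 facet normal -0.722 0.120 -0.682
  outer loop
   vertex 2.4 3.7 1.4
   vertex 1.3 3.9 2.6
   vertex 3.0 3.9 0.8
  endloop
 endfacet
 facet normal -0.740 -0.045 -0.671
  outer loop
   vertex 2.4 3.7 1.4
   vertex 2.6 1.9 1.3
   vertex 1.3 3.9 2.6
  endloop
 endfacet
 facet normal -0.700 -0.038 -0.713
  outer loop
   vertex 2.4 3.7 1.4
   vertex 3.0 3.9 0.8
   vertex 2.6 1.9 1.3
  endloop
 endfacet
 facet normal -0.147 -0.212 -0.966
  outer loop
   vertex 4.7 0.9 1.2
   vertex 2.6 1.9 1.3
   vertex 3.0 3.9 0.8
  endloop
 endfacet
 facet normal 0.957 0.290 -0.033
  outer loop
   vertex 4.7 0.9 1.2
   vertex 3.7 4.6 4.7
   vertex 4.9 0.5 3.5
  endloop
 endfacet
 facet normal 0.859 0.455 -0.236
  outer loop
   vertex 4.7 0.9 1.2
   vertex 3.0 3.9 0.8
   vertex 3.7 4.6 4.7
  endloop
 endfacet
 facet normal -0.301 -0.348 0.888
  outer loop
   vertex 3.9 0.6 3.2
   vertex 4.9 0.5 3.5
   vertex 3.7 4.6 4.7
  endloop
 endfacet
 facet normal -0.495 -0.327 0.805
  outer loop
   vertex 3.9 0.6 3.2
   vertex 3.7 4.6 4.7
   vertex 2.2 1.7 2.6
  endloop
 endfacet
 facet normal 0.995 -0.035 -0.093
  outer loop
   vertex 4.8 0.3 2.5
   vertex 4.7 0.9 1.2
   vertex 4.9 0.5 3.5
  endloop
 endfacet
 facet normal -0.159 -0.965 0.209
  outer loop
   vertex 4.8 0.3 2.5
   vertex 4.9 0.5 3.5
   vertex 3.9 0.6 3.2
  endloop
 endfacet
 facet normal -0.416 -0.838 -0.355
  outer loop
   vertex 4.8 0.3 2.5
   vertex 2.6 1.9 1.3
   vertex 4.7 0.9 1.2
  endloop
 endfacet
 facet normal -0.464 -0.843 -0.273
  outer loop
   vertex 4.8 0.3 2.5
   vertex 2.2 1.7 2.6
   vertex 2.6 1.9 1.3
  endloop
 endfacet
 facet normal -0.468 -0.852 -0.236
  outer loop
   vertex 4.8 0.3 2.5
   vertex 3.9 0.6 3.2
   vertex 2.2 1.7 2.6
  endloop
 endfacet
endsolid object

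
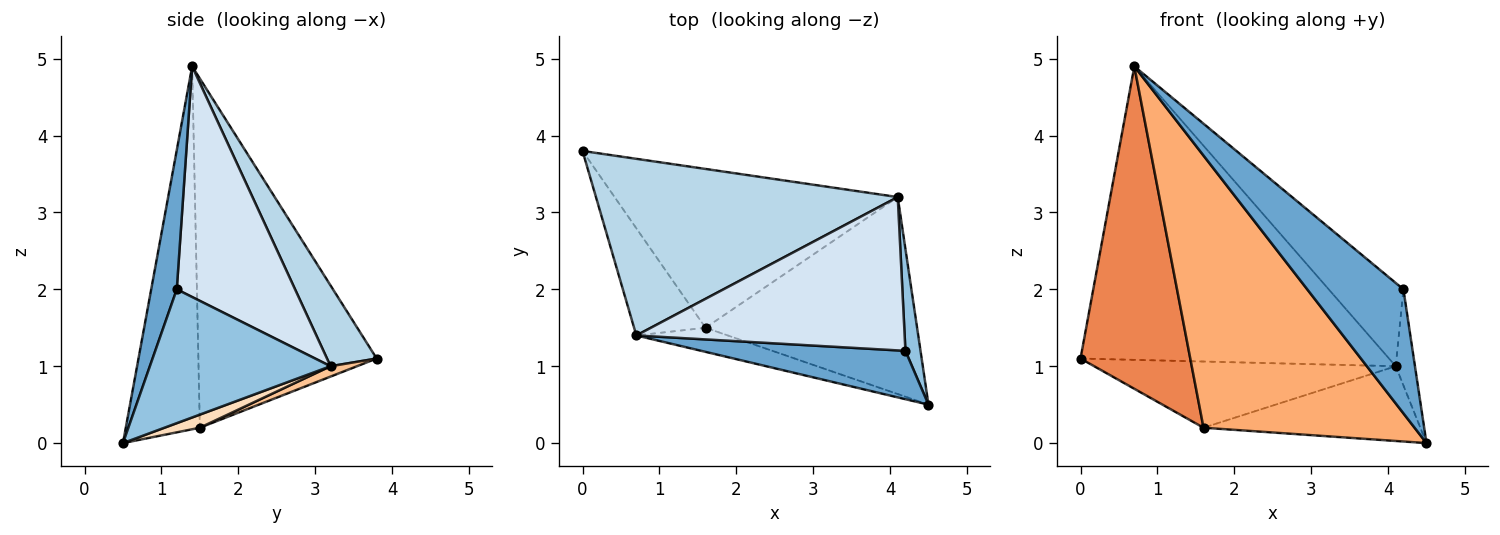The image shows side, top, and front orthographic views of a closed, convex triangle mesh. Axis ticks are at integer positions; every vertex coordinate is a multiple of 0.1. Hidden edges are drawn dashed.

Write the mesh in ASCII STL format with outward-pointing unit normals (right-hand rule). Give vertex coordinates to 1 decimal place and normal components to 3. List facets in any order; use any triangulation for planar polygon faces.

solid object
 facet normal 0.240 -0.904 0.353
  outer loop
   vertex 4.2 1.2 2.0
   vertex 0.7 1.4 4.9
   vertex 4.5 0.5 0.0
  endloop
 endfacet
 facet normal 0.988 0.105 0.111
  outer loop
   vertex 4.1 3.2 1.0
   vertex 4.2 1.2 2.0
   vertex 4.5 0.5 0.0
  endloop
 endfacet
 facet normal 0.137 0.849 0.511
  outer loop
   vertex 4.1 3.2 1.0
   vertex 0.0 3.8 1.1
   vertex 0.7 1.4 4.9
  endloop
 endfacet
 facet normal 0.603 0.381 0.701
  outer loop
   vertex 4.1 3.2 1.0
   vertex 0.7 1.4 4.9
   vertex 4.2 1.2 2.0
  endloop
 endfacet
 facet normal -0.839 -0.516 -0.172
  outer loop
   vertex 1.6 1.5 0.2
   vertex 0.7 1.4 4.9
   vertex 0.0 3.8 1.1
  endloop
 endfacet
 facet normal -0.330 -0.940 -0.083
  outer loop
   vertex 1.6 1.5 0.2
   vertex 4.5 0.5 0.0
   vertex 0.7 1.4 4.9
  endloop
 endfacet
 facet normal 0.034 0.384 -0.923
  outer loop
   vertex 1.6 1.5 0.2
   vertex 0.0 3.8 1.1
   vertex 4.1 3.2 1.0
  endloop
 endfacet
 facet normal 0.058 0.354 -0.933
  outer loop
   vertex 1.6 1.5 0.2
   vertex 4.1 3.2 1.0
   vertex 4.5 0.5 0.0
  endloop
 endfacet
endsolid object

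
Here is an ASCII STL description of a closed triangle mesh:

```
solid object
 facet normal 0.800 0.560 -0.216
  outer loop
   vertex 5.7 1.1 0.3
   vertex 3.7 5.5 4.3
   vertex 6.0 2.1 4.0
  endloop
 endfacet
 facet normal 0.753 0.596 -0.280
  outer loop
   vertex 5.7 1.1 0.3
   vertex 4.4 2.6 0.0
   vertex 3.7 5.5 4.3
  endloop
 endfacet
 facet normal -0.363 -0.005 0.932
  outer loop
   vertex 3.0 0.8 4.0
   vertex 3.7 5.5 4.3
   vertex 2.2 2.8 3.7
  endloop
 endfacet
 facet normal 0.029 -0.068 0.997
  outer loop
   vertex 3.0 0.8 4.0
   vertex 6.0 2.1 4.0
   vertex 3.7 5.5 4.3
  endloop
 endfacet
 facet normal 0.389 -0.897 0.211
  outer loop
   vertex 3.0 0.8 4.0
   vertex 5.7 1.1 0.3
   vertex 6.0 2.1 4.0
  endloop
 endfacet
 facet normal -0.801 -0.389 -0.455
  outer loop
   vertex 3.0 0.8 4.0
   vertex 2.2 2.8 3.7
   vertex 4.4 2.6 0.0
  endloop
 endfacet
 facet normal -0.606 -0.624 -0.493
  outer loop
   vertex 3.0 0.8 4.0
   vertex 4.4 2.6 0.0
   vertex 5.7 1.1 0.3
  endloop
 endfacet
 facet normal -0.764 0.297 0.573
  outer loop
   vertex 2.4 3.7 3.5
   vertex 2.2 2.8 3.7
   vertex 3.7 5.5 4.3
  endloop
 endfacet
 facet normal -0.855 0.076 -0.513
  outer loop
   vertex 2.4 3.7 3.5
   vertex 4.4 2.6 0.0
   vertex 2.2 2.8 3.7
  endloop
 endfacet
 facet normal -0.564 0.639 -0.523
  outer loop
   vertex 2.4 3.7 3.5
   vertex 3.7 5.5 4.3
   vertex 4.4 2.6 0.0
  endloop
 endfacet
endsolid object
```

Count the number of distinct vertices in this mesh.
7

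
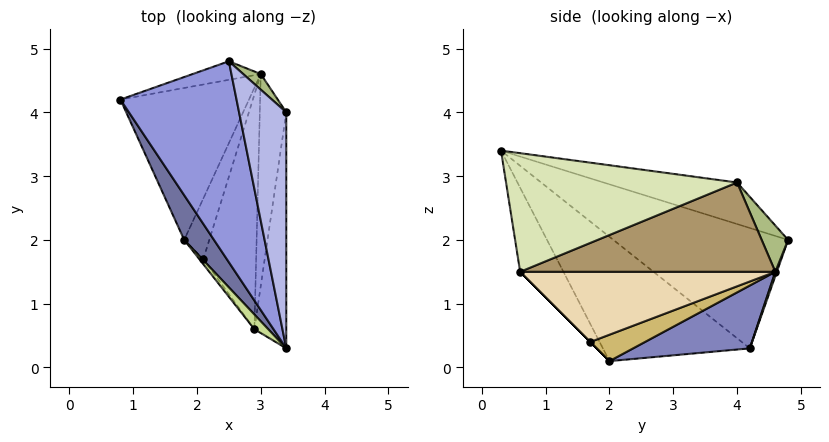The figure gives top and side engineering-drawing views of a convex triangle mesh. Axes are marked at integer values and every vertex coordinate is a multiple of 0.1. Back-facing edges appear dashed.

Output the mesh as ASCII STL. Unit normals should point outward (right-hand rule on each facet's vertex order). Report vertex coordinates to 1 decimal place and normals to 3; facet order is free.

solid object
 facet normal -0.882 -0.420 0.211
  outer loop
   vertex 1.8 2.0 0.1
   vertex 3.4 0.3 3.4
   vertex 0.8 4.2 0.3
  endloop
 endfacet
 facet normal 0.423 0.271 -0.865
  outer loop
   vertex 3.0 4.6 1.5
   vertex 1.8 2.0 0.1
   vertex 0.8 4.2 0.3
  endloop
 endfacet
 facet normal -0.718 0.072 0.692
  outer loop
   vertex 2.5 4.8 2.0
   vertex 0.8 4.2 0.3
   vertex 3.4 0.3 3.4
  endloop
 endfacet
 facet normal -0.657 0.101 0.747
  outer loop
   vertex 2.5 4.8 2.0
   vertex 3.4 0.3 3.4
   vertex 3.4 4.0 2.9
  endloop
 endfacet
 facet normal 0.022 0.936 -0.352
  outer loop
   vertex 2.5 4.8 2.0
   vertex 3.0 4.6 1.5
   vertex 0.8 4.2 0.3
  endloop
 endfacet
 facet normal 0.531 0.823 0.201
  outer loop
   vertex 2.5 4.8 2.0
   vertex 3.4 4.0 2.9
   vertex 3.0 4.6 1.5
  endloop
 endfacet
 facet normal -0.841 -0.522 0.139
  outer loop
   vertex 2.9 0.6 1.5
   vertex 3.4 0.3 3.4
   vertex 1.8 2.0 0.1
  endloop
 endfacet
 facet normal 0.965 -0.035 -0.260
  outer loop
   vertex 2.9 0.6 1.5
   vertex 3.4 4.0 2.9
   vertex 3.4 0.3 3.4
  endloop
 endfacet
 facet normal 0.958 -0.024 -0.284
  outer loop
   vertex 2.9 0.6 1.5
   vertex 3.0 4.6 1.5
   vertex 3.4 4.0 2.9
  endloop
 endfacet
 facet normal 0.725 0.036 -0.688
  outer loop
   vertex 2.1 1.7 0.4
   vertex 1.8 2.0 0.1
   vertex 3.0 4.6 1.5
  endloop
 endfacet
 facet normal 0.000 -0.707 -0.707
  outer loop
   vertex 2.1 1.7 0.4
   vertex 2.9 0.6 1.5
   vertex 1.8 2.0 0.1
  endloop
 endfacet
 facet normal 0.799 -0.020 -0.601
  outer loop
   vertex 2.1 1.7 0.4
   vertex 3.0 4.6 1.5
   vertex 2.9 0.6 1.5
  endloop
 endfacet
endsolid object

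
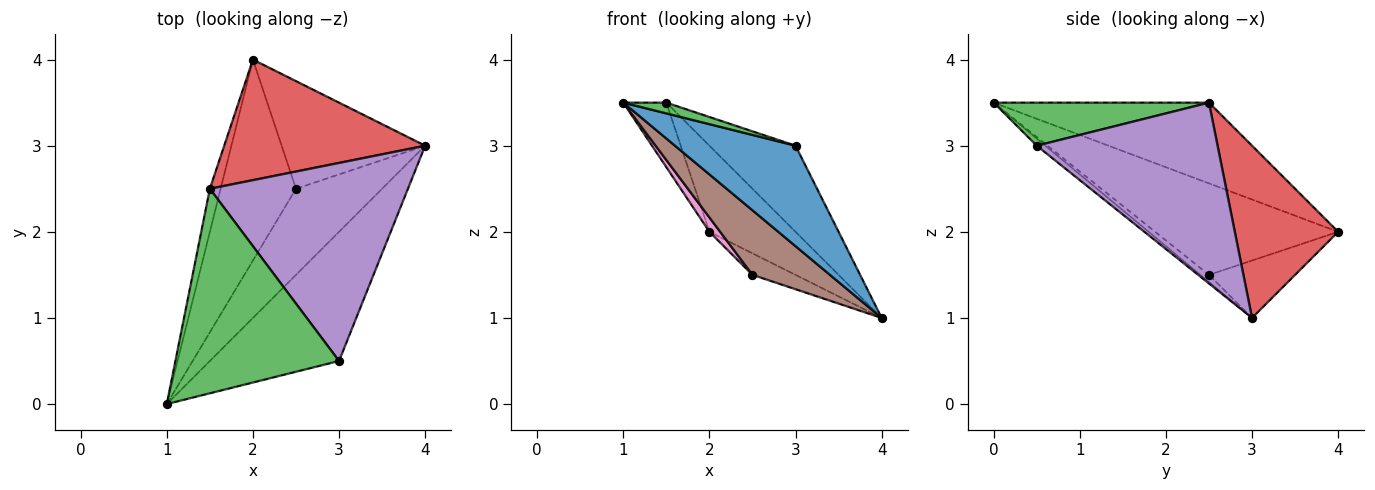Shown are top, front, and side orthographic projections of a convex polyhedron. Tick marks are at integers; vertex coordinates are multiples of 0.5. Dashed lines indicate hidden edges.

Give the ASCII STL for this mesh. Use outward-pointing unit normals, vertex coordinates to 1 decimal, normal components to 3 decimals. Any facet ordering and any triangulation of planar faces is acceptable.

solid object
 facet normal -0.044 -0.613 -0.789
  outer loop
   vertex 3.0 0.5 3.0
   vertex 1.0 0.0 3.5
   vertex 4.0 3.0 1.0
  endloop
 endfacet
 facet normal -0.972 0.194 -0.130
  outer loop
   vertex 1.5 2.5 3.5
   vertex 2.0 4.0 2.0
   vertex 1.0 0.0 3.5
  endloop
 endfacet
 facet normal 0.254 -0.051 0.966
  outer loop
   vertex 1.5 2.5 3.5
   vertex 1.0 0.0 3.5
   vertex 3.0 0.5 3.0
  endloop
 endfacet
 facet normal 0.572 0.477 0.667
  outer loop
   vertex 1.5 2.5 3.5
   vertex 4.0 3.0 1.0
   vertex 2.0 4.0 2.0
  endloop
 endfacet
 facet normal 0.642 0.306 0.703
  outer loop
   vertex 1.5 2.5 3.5
   vertex 3.0 0.5 3.0
   vertex 4.0 3.0 1.0
  endloop
 endfacet
 facet normal -0.067 -0.599 -0.798
  outer loop
   vertex 2.5 2.5 1.5
   vertex 4.0 3.0 1.0
   vertex 1.0 0.0 3.5
  endloop
 endfacet
 facet normal -0.771 -0.045 -0.635
  outer loop
   vertex 2.5 2.5 1.5
   vertex 1.0 0.0 3.5
   vertex 2.0 4.0 2.0
  endloop
 endfacet
 facet normal -0.365 0.183 -0.913
  outer loop
   vertex 2.5 2.5 1.5
   vertex 2.0 4.0 2.0
   vertex 4.0 3.0 1.0
  endloop
 endfacet
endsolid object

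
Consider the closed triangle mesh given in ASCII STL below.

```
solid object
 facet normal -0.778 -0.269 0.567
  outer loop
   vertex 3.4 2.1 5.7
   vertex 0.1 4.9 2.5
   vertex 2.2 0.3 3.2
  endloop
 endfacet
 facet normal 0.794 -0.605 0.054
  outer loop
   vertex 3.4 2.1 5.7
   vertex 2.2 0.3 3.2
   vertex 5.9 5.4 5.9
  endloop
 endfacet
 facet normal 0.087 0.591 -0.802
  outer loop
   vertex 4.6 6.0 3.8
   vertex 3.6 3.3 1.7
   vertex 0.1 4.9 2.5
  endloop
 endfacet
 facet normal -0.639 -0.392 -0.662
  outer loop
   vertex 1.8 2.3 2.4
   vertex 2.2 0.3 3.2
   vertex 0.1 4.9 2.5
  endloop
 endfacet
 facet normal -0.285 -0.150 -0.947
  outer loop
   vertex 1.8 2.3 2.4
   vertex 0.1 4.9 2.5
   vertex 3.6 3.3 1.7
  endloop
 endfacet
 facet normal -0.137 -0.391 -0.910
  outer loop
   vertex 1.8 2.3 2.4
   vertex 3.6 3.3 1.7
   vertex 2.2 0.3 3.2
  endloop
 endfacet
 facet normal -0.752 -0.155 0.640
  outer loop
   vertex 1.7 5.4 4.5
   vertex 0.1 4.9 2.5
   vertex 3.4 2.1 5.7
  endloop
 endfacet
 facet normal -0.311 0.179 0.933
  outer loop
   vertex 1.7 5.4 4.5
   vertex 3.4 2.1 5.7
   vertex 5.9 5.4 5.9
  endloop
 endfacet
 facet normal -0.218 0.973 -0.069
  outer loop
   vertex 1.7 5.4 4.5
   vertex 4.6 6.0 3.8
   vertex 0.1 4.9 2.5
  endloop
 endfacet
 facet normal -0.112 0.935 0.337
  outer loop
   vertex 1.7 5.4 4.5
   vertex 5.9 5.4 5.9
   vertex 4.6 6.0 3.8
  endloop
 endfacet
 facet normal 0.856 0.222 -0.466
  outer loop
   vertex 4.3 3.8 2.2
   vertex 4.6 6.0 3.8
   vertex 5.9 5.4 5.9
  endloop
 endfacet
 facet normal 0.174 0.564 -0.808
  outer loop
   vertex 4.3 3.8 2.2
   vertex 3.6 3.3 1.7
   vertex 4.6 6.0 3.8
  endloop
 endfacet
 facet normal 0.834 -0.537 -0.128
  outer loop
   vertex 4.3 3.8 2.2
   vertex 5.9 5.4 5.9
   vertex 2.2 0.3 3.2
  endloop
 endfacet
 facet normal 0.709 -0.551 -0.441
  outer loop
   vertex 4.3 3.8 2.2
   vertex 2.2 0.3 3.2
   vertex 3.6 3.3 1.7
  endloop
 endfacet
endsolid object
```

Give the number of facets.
14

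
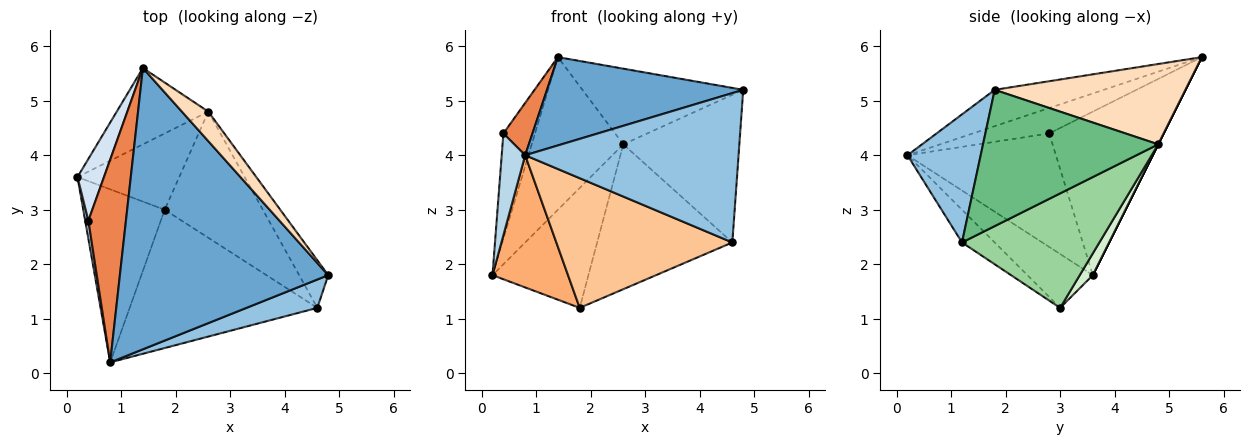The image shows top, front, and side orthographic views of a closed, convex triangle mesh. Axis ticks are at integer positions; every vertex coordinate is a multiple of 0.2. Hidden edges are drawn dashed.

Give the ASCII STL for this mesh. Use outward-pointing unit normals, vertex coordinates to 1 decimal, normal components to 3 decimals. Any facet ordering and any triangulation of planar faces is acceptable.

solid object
 facet normal -0.164 -0.295 0.941
  outer loop
   vertex 1.4 5.6 5.8
   vertex 0.8 0.2 4.0
   vertex 4.8 1.8 5.2
  endloop
 endfacet
 facet normal 0.319 -0.931 0.177
  outer loop
   vertex 4.6 1.2 2.4
   vertex 4.8 1.8 5.2
   vertex 0.8 0.2 4.0
  endloop
 endfacet
 facet normal -0.987 -0.156 0.028
  outer loop
   vertex 0.4 2.8 4.4
   vertex 0.2 3.6 1.8
   vertex 0.8 0.2 4.0
  endloop
 endfacet
 facet normal -0.952 0.263 0.154
  outer loop
   vertex 0.4 2.8 4.4
   vertex 1.4 5.6 5.8
   vertex 0.2 3.6 1.8
  endloop
 endfacet
 facet normal -0.548 -0.209 0.810
  outer loop
   vertex 0.4 2.8 4.4
   vertex 0.8 0.2 4.0
   vertex 1.4 5.6 5.8
  endloop
 endfacet
 facet normal -0.465 -0.537 -0.703
  outer loop
   vertex 1.8 3.0 1.2
   vertex 0.8 0.2 4.0
   vertex 0.2 3.6 1.8
  endloop
 endfacet
 facet normal -0.126 -0.679 -0.724
  outer loop
   vertex 1.8 3.0 1.2
   vertex 4.6 1.2 2.4
   vertex 0.8 0.2 4.0
  endloop
 endfacet
 facet normal 0.742 0.625 0.244
  outer loop
   vertex 2.6 4.8 4.2
   vertex 1.4 5.6 5.8
   vertex 4.8 1.8 5.2
  endloop
 endfacet
 facet normal 0.821 0.544 -0.175
  outer loop
   vertex 2.6 4.8 4.2
   vertex 4.8 1.8 5.2
   vertex 4.6 1.2 2.4
  endloop
 endfacet
 facet normal 0.608 0.599 -0.521
  outer loop
   vertex 2.6 4.8 4.2
   vertex 4.6 1.2 2.4
   vertex 1.8 3.0 1.2
  endloop
 endfacet
 facet normal 0.000 0.894 -0.447
  outer loop
   vertex 2.6 4.8 4.2
   vertex 0.2 3.6 1.8
   vertex 1.4 5.6 5.8
  endloop
 endfacet
 facet normal 0.114 0.838 -0.533
  outer loop
   vertex 2.6 4.8 4.2
   vertex 1.8 3.0 1.2
   vertex 0.2 3.6 1.8
  endloop
 endfacet
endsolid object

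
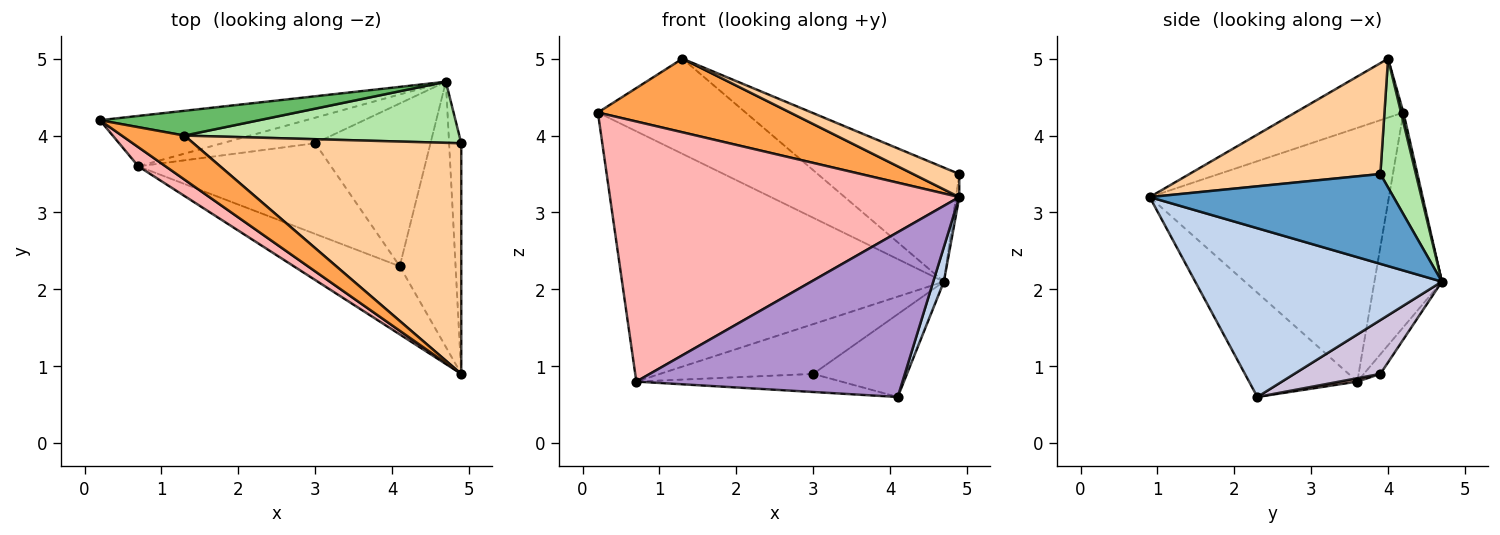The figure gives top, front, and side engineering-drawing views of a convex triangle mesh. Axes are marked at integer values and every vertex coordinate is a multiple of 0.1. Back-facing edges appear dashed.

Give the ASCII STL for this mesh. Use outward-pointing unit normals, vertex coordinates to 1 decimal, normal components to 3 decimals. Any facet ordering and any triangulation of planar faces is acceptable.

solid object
 facet normal 0.991 0.013 -0.134
  outer loop
   vertex 4.7 4.7 2.1
   vertex 4.9 3.9 3.5
   vertex 4.9 0.9 3.2
  endloop
 endfacet
 facet normal 0.949 -0.041 -0.314
  outer loop
   vertex 4.7 4.7 2.1
   vertex 4.9 0.9 3.2
   vertex 4.1 2.3 0.6
  endloop
 endfacet
 facet normal -0.435 -0.773 0.462
  outer loop
   vertex 1.3 4.0 5.0
   vertex 0.2 4.2 4.3
   vertex 4.9 0.9 3.2
  endloop
 endfacet
 facet normal 0.381 -0.092 0.920
  outer loop
   vertex 1.3 4.0 5.0
   vertex 4.9 0.9 3.2
   vertex 4.9 3.9 3.5
  endloop
 endfacet
 facet normal 0.016 0.968 0.252
  outer loop
   vertex 1.3 4.0 5.0
   vertex 4.7 4.7 2.1
   vertex 0.2 4.2 4.3
  endloop
 endfacet
 facet normal 0.216 0.861 0.461
  outer loop
   vertex 1.3 4.0 5.0
   vertex 4.9 3.9 3.5
   vertex 4.7 4.7 2.1
  endloop
 endfacet
 facet normal -0.201 0.960 -0.193
  outer loop
   vertex 0.7 3.6 0.8
   vertex 0.2 4.2 4.3
   vertex 4.7 4.7 2.1
  endloop
 endfacet
 facet normal -0.564 -0.824 0.061
  outer loop
   vertex 0.7 3.6 0.8
   vertex 4.9 0.9 3.2
   vertex 0.2 4.2 4.3
  endloop
 endfacet
 facet normal -0.352 -0.865 -0.358
  outer loop
   vertex 0.7 3.6 0.8
   vertex 4.1 2.3 0.6
   vertex 4.9 0.9 3.2
  endloop
 endfacet
 facet normal 0.384 0.418 -0.823
  outer loop
   vertex 3.0 3.9 0.9
   vertex 4.7 4.7 2.1
   vertex 4.1 2.3 0.6
  endloop
 endfacet
 facet normal 0.017 0.196 -0.981
  outer loop
   vertex 3.0 3.9 0.9
   vertex 4.1 2.3 0.6
   vertex 0.7 3.6 0.8
  endloop
 endfacet
 facet normal -0.096 0.885 -0.455
  outer loop
   vertex 3.0 3.9 0.9
   vertex 0.7 3.6 0.8
   vertex 4.7 4.7 2.1
  endloop
 endfacet
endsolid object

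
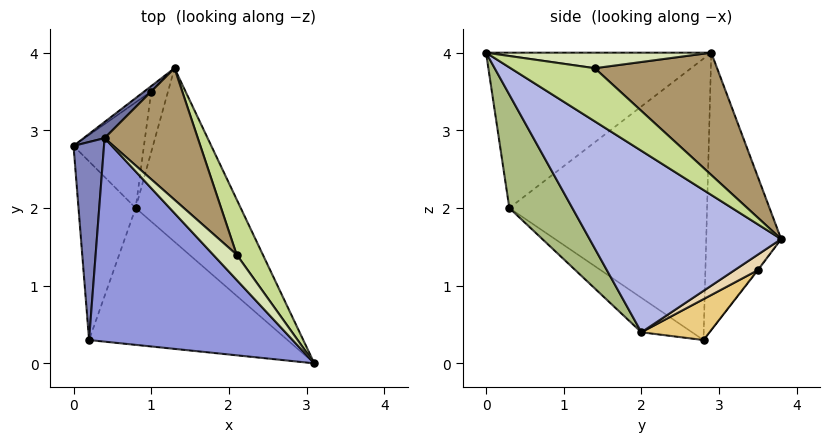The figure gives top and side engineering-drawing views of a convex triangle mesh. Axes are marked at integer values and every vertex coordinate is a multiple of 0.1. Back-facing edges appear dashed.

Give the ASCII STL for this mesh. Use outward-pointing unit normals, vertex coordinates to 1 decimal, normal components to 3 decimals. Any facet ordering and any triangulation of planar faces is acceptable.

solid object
 facet normal -0.639 0.768 0.048
  outer loop
   vertex 0.4 2.9 4.0
   vertex 1.3 3.8 1.6
   vertex 0.0 2.8 0.3
  endloop
 endfacet
 facet normal -0.994 -0.006 0.108
  outer loop
   vertex 0.2 0.3 2.0
   vertex 0.4 2.9 4.0
   vertex 0.0 2.8 0.3
  endloop
 endfacet
 facet normal -0.528 -0.492 0.692
  outer loop
   vertex 0.2 0.3 2.0
   vertex 3.1 0.0 4.0
   vertex 0.4 2.9 4.0
  endloop
 endfacet
 facet normal 0.862 0.093 -0.499
  outer loop
   vertex 0.8 2.0 0.4
   vertex 1.3 3.8 1.6
   vertex 3.1 0.0 4.0
  endloop
 endfacet
 facet normal -0.438 -0.529 -0.727
  outer loop
   vertex 0.8 2.0 0.4
   vertex 0.2 0.3 2.0
   vertex 0.0 2.8 0.3
  endloop
 endfacet
 facet normal 0.352 -0.704 -0.616
  outer loop
   vertex 0.8 2.0 0.4
   vertex 3.1 0.0 4.0
   vertex 0.2 0.3 2.0
  endloop
 endfacet
 facet normal 0.734 0.576 0.361
  outer loop
   vertex 2.1 1.4 3.8
   vertex 3.1 0.0 4.0
   vertex 1.3 3.8 1.6
  endloop
 endfacet
 facet normal 0.490 0.456 0.743
  outer loop
   vertex 2.1 1.4 3.8
   vertex 0.4 2.9 4.0
   vertex 3.1 0.0 4.0
  endloop
 endfacet
 facet normal 0.615 0.634 0.468
  outer loop
   vertex 2.1 1.4 3.8
   vertex 1.3 3.8 1.6
   vertex 0.4 2.9 4.0
  endloop
 endfacet
 facet normal -0.063 0.821 -0.568
  outer loop
   vertex 1.0 3.5 1.2
   vertex 0.0 2.8 0.3
   vertex 1.3 3.8 1.6
  endloop
 endfacet
 facet normal 0.467 0.367 -0.804
  outer loop
   vertex 1.0 3.5 1.2
   vertex 0.8 2.0 0.4
   vertex 0.0 2.8 0.3
  endloop
 endfacet
 facet normal 0.649 0.289 -0.704
  outer loop
   vertex 1.0 3.5 1.2
   vertex 1.3 3.8 1.6
   vertex 0.8 2.0 0.4
  endloop
 endfacet
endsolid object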